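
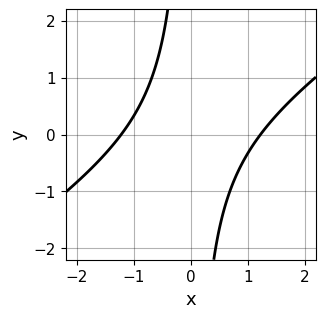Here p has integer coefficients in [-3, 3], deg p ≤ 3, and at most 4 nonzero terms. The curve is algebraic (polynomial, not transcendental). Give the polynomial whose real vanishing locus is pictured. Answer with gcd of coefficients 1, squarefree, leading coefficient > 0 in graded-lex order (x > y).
deg p = 2. The shape is more complex than any degree-1 curve.
Observable constraints: no y-intercept at any integer in the box.
Assembling these constraints gives the stated polynomial.

2*x^2 - 3*x*y - 3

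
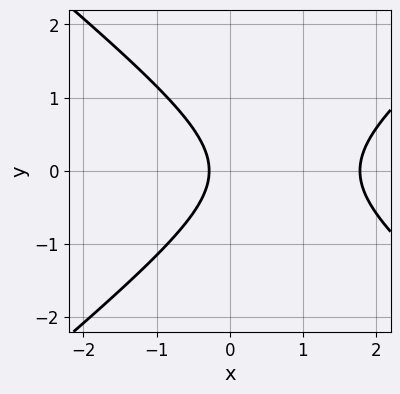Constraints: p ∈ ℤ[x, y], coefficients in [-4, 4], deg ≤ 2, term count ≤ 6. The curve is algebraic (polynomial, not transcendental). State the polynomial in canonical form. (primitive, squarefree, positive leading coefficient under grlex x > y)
2*x^2 - 3*y^2 - 3*x - 1

First, degree: a generic line meets the curve in up to 2 points, so deg p = 2.
Then, symmetries: it's symmetric under y → −y, forcing even powers of y.
Then, against the integer gridlines: it misses every integer gridline on the y-axis.
Finally, solving for integer coefficients yields p as stated.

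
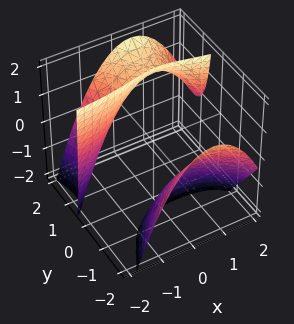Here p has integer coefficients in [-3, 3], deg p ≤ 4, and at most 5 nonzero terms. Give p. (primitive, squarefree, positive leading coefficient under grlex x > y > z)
(a) The picture has 2 separate pieces. Treating them together as one polynomial.
(b) Degree: no degree-2 surface has this shape, so deg p = 3.
(c) Reading off the gridlines: it misses every integer gridline on the z-axis; it misses every integer gridline on the x-axis.
(d) Solving for integer coefficients yields p as stated.

2*x^2*y - y^3 - 2*x*y + 3*y*z - 3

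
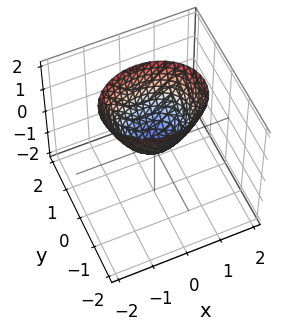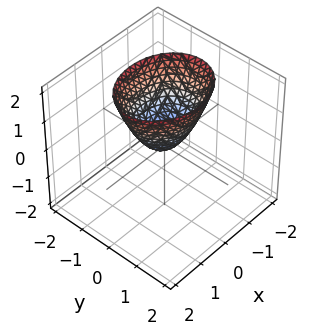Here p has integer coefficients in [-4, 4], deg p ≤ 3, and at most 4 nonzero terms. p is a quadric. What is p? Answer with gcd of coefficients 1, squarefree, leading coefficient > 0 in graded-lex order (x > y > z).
deg p = 2. A paraboloid; a quadric.
Symmetries: it's symmetric under x → −x, forcing even powers of x; it's symmetric under y → −y, forcing even powers of y.
Observable constraints: one y-axis crossing is at y = 0; one x-axis crossing is at x = 0; one z-axis crossing is at z = 0.
Together with the visible shape, these determine p as stated.

2*x^2 + 3*y^2 - 2*z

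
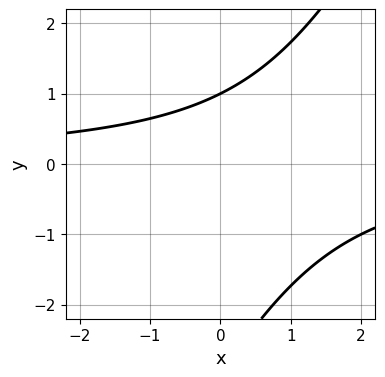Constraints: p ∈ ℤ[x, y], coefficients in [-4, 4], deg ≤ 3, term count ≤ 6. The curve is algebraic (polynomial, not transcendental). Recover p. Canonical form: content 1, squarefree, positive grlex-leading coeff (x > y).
1. The degree is 2 — a generic line meets the curve in up to 2 points.
2. Reading off the gridlines: it crosses the y-axis at the gridline y = 1; no x-intercept at any integer in the box.
3. Matching integer coefficients to the picture gives p.

2*x*y - y^2 - 2*y + 3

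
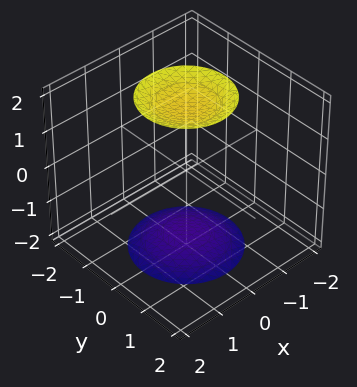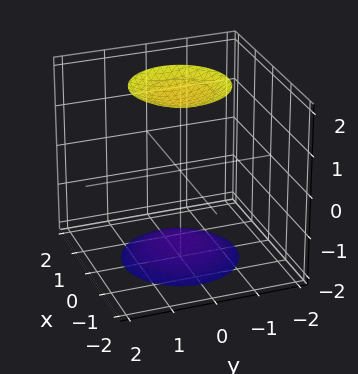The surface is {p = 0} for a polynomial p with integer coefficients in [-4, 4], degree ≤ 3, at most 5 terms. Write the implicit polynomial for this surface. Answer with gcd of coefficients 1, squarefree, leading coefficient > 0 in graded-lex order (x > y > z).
There are 2 components. They look like related sheets of one shape, so recover p as a whole.
The degree is 2 — two sheets facing apart; a quadric.
Symmetries: the z ↦ −z reflection is a symmetry, so z appears only in even powers; every cross-section ⟂ z is a circle, so x, y appear only via x² + y².
From the axis intercepts and sections: it misses every integer gridline on the y-axis; no x-intercept at any integer in the box; a circular section at z = -2 has radius exactly 1.
Putting this together gives p.

x^2 + y^2 - z^2 + 3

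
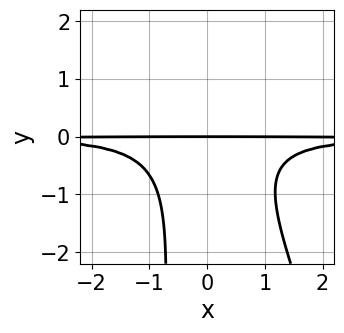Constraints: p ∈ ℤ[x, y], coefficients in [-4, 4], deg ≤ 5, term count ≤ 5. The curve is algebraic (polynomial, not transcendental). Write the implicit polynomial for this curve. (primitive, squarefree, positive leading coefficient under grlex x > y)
1. deg p = 4. The shape is more complex than any degree-3 curve.
2. From the visible intercepts: every point of the x-axis in the box is on the curve; it crosses the y-axis at the gridline y = 0.
3. Fitting integer coefficients to these (and the overall shape) gives p.

3*x^2*y^2 + x*y^3 + y^3 + 2*y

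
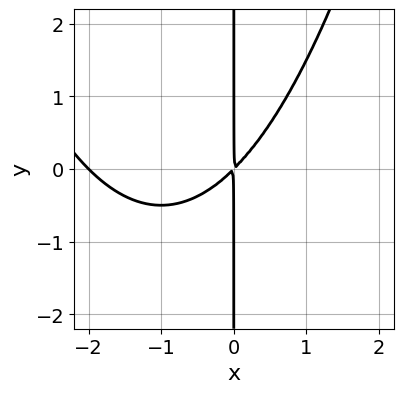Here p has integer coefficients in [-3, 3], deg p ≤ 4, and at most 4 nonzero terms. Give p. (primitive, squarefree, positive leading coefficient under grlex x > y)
x^3 + 2*x^2 - 2*x*y

First, degree: no degree-2 curve has this shape, so deg p = 3.
Then, checking where it meets the axes: every point of the y-axis in the box is on the curve; it crosses the x-axis at the gridline x = -2.
Finally, putting this together gives p.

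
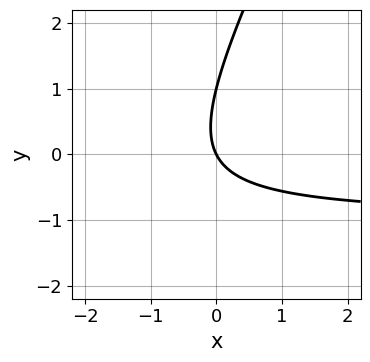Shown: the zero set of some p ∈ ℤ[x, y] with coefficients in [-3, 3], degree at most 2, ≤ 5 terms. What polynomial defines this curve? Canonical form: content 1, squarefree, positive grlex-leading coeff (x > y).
2*x*y - y^2 + 2*x + y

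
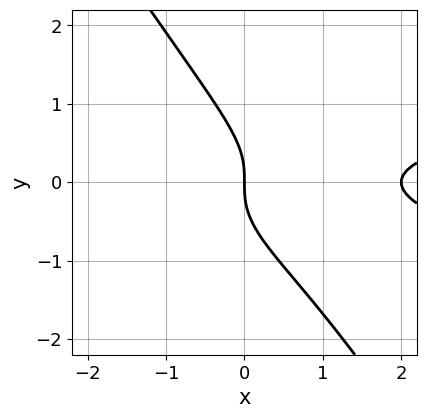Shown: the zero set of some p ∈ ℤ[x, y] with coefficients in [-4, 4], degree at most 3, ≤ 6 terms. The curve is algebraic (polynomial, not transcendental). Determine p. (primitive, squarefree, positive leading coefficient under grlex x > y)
(a) Degree: a generic line meets the curve in up to 3 points, so deg p = 3.
(b) Reading off the gridlines: it meets the y-axis at y = 0 (among the integer gridlines); the x-axis gridline crossings are at x ∈ {0, 2}.
(c) Together with the visible shape, these determine p as stated.

3*x*y^2 + 2*y^3 - x^2 + 2*x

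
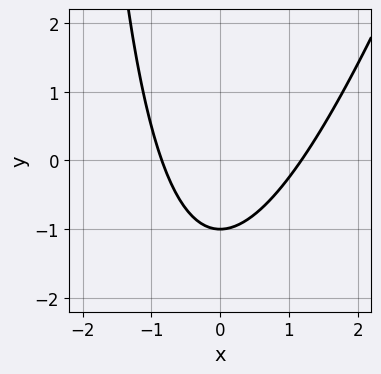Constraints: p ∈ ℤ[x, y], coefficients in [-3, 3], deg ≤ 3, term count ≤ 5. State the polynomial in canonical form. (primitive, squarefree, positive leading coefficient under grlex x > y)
3*x^2 - x*y - x - 3*y - 3

Degree: a generic line meets the curve in up to 2 points, so deg p = 2.
From the visible intercepts: one y-axis crossing is at y = -1.
Solving for integer coefficients yields p as stated.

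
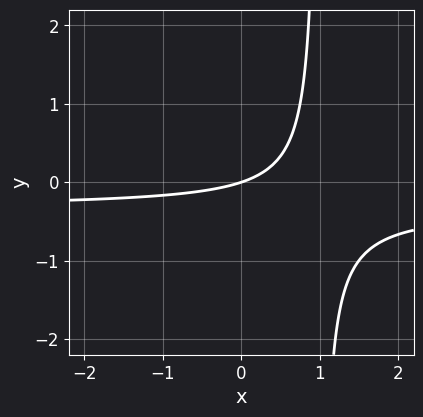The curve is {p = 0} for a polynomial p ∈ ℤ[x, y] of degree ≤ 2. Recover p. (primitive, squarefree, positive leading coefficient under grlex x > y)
(a) The degree is 2 — the shape is more complex than any degree-1 curve.
(b) Checking where it meets the axes: one x-axis crossing is at x = 0; it crosses the y-axis at the gridline y = 0.
(c) The integer polynomial consistent with all of this is the stated p.

3*x*y + x - 3*y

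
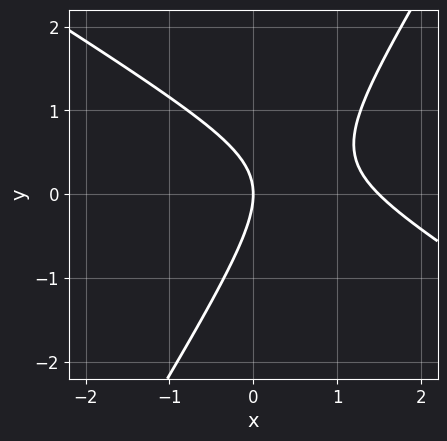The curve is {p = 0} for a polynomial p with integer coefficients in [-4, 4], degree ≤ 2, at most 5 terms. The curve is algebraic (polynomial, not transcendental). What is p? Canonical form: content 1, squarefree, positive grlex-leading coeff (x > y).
1. The degree is 2 — no degree-1 curve has this shape.
2. From the axis intercepts and sections: one x-axis crossing is at x = 0; it meets the y-axis at y = 0 (among the integer gridlines).
3. Fitting integer coefficients to these (and the overall shape) gives p.

2*x^2 + 2*x*y - 2*y^2 - 3*x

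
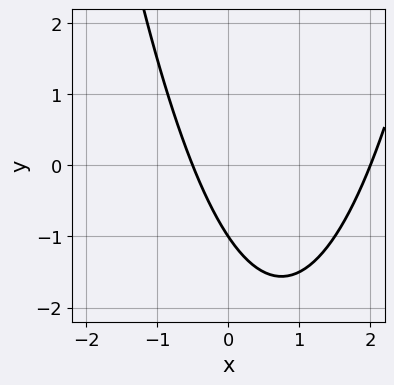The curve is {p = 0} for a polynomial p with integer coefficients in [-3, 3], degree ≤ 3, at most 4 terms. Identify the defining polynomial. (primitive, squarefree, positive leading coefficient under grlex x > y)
First, degree: no degree-1 curve has this shape, so deg p = 2.
Then, observable constraints: one x-axis crossing is at x = 2; one y-axis crossing is at y = -1.
Finally, these observations pin down the coefficients.

2*x^2 - 3*x - 2*y - 2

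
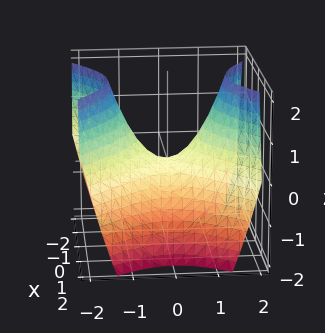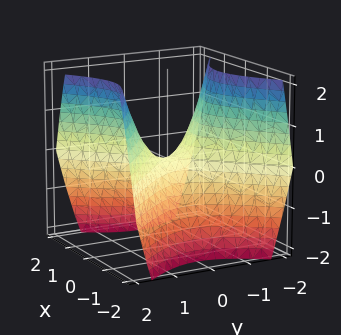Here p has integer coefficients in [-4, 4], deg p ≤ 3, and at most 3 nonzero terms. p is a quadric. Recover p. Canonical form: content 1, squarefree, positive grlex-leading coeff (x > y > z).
(a) Degree: a saddle surface; a quadric, so deg p = 2.
(b) Symmetries: mirror symmetry x ↦ −x ⇒ only even powers of x; mirror symmetry y ↦ −y ⇒ only even powers of y.
(c) From the axis intercepts and sections: one y-axis crossing is at y = 0; it crosses the z-axis at the gridline z = 0; it meets the x-axis at x = 0 (among the integer gridlines).
(d) Solving for integer coefficients yields p as stated.

x^2 - y^2 + z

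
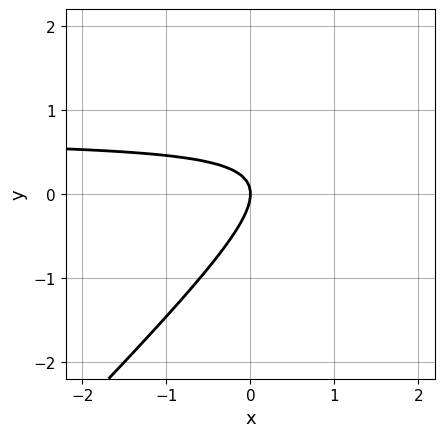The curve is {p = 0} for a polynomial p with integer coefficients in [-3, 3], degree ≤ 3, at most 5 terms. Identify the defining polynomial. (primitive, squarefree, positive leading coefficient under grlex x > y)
First, the degree is 2 — no degree-1 curve has this shape.
Next, observable constraints: it crosses the y-axis at the gridline y = 0; one x-axis crossing is at x = 0.
Finally, the integer polynomial consistent with all of this is the stated p.

3*x*y - 3*y^2 - 2*x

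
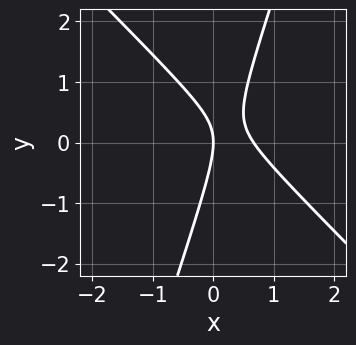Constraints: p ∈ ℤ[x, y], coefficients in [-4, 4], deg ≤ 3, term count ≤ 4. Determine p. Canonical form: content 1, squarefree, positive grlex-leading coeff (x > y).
(a) deg p = 2. A generic line meets the curve in up to 2 points.
(b) Reading off the gridlines: one x-axis crossing is at x = 0; it crosses the y-axis at the gridline y = 0.
(c) These observations pin down the coefficients.

3*x^2 + 2*x*y - y^2 - 2*x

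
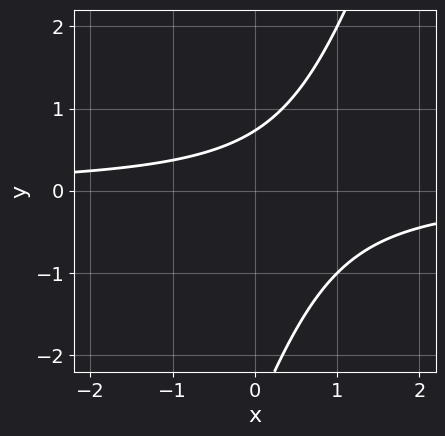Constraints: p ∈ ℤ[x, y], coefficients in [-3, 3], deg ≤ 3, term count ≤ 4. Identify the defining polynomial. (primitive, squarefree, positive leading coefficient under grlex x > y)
First, degree: the shape is more complex than any degree-1 curve, so deg p = 2.
Next, reading off the gridlines: no x-intercept at any integer in the box.
Finally, the integer polynomial consistent with all of this is the stated p.

3*x*y - y^2 - 2*y + 2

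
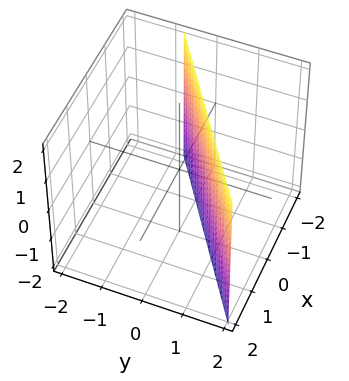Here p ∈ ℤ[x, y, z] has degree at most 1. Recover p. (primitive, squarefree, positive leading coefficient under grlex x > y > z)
2*x - 3*y + 2

(a) Degree: the surface is flat (a plane), so deg p = 1.
(b) From the axis intercepts and sections: the surface avoids every integer z-axis point in the box; it crosses the x-axis at the gridline x = -1.
(c) Fitting integer coefficients to these (and the overall shape) gives p.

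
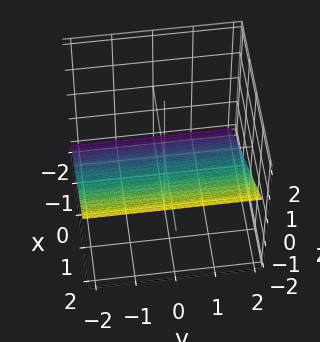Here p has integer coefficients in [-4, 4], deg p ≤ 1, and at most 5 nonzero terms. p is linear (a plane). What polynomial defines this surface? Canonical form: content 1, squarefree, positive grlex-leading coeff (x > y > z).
1. The degree is 1 — every cross-section is a straight line — this is a plane.
2. Observable constraints: it crosses the x-axis at the gridline x = 1; the surface avoids every integer y-axis point in the box.
3. Together with the visible shape, these determine p as stated.

2*x - 3*z - 2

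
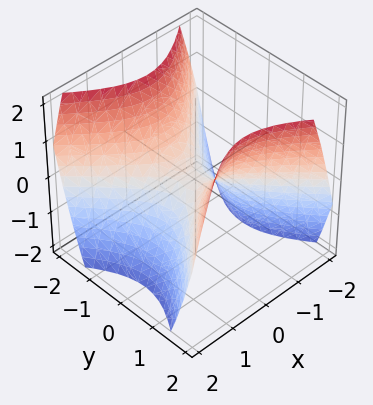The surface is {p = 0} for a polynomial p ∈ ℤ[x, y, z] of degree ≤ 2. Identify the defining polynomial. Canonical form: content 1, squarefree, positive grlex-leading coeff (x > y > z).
deg p = 2.
Symmetries: it's symmetric under x → −x, forcing even powers of x; the y ↦ −y reflection is a symmetry, so y appears only in even powers.
Observable constraints: it crosses the z-axis at the gridline z = 0; it meets the y-axis at y = 0 (among the integer gridlines).
Together with the visible shape, these determine p as stated.

x^2 - y^2 + z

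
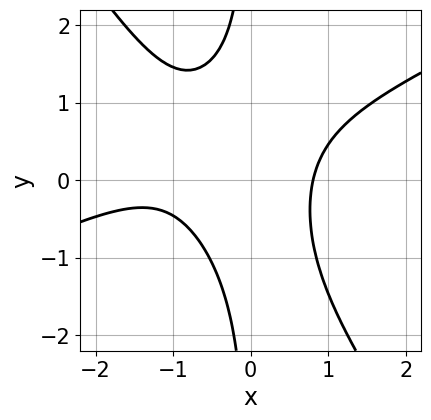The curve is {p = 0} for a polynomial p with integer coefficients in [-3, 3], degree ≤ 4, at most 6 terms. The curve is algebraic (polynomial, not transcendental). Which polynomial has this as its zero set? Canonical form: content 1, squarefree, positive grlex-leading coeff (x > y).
(a) Degree: the shape is more complex than any degree-2 curve, so deg p = 3.
(b) Observable constraints: it misses every integer gridline on the y-axis.
(c) Together with the visible shape, these determine p as stated.

2*x^3 - 3*x^2*y - 3*x*y^2 + 3*x^2 - 3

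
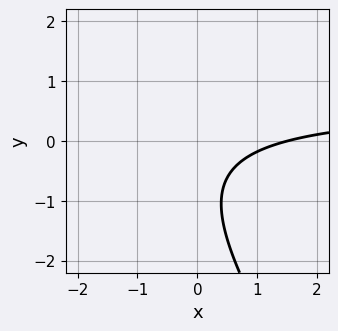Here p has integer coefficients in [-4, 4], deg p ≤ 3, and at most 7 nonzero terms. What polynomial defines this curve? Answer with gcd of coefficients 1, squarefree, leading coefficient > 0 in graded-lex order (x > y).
3*x*y + 2*y^2 - 2*x + 3*y + 3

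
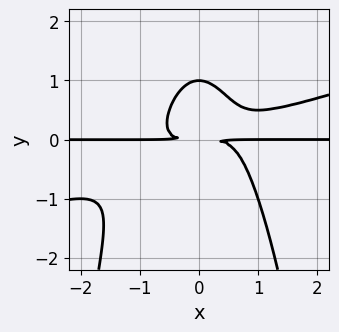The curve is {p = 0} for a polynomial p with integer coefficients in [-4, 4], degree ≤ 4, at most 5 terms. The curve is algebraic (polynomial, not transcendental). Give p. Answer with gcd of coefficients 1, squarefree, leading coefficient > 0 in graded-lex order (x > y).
(a) Degree: the shape is more complex than any degree-3 curve, so deg p = 4.
(b) Against the integer gridlines: it meets the y-axis at y = 1 (among the integer gridlines); the visible x-axis segment lies entirely on the curve.
(c) Matching integer coefficients to the picture gives p.

x^3*y - 3*x^2*y^2 - 2*y^3 + 2*y^2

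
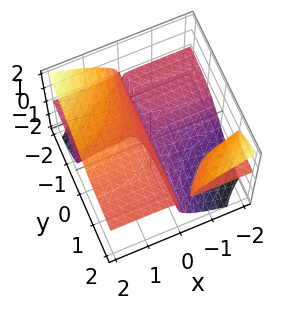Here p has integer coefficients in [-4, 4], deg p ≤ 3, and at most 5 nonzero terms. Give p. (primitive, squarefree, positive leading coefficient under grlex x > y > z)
1. The picture has 2 separate pieces.
2. The degree is 3 — a generic line meets the surface in up to 3 points.
3. From the axis intercepts and sections: every point of the y-axis in the box is on the surface; one z-axis crossing is at z = 0; it crosses the x-axis at the gridline x = 0.
4. Together with the visible shape, these determine p as stated.

3*x*y*z + 3*z^3 + 2*z^2 - x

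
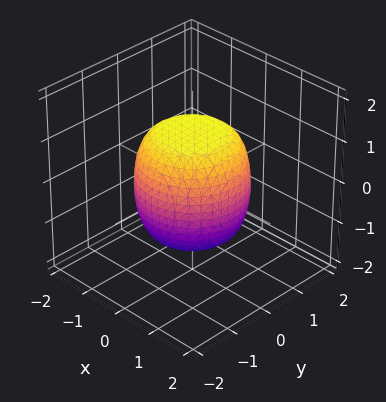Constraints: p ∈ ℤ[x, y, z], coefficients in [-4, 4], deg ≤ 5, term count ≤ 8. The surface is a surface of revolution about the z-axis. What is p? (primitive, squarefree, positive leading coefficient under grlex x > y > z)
1. Degree: a generic line meets the surface in up to 4 points, so deg p = 4.
2. Symmetries: the surface is invariant under rotation about z: p = q(x² + y², z).
3. From the visible intercepts: a circular section at z = 1 has radius exactly 1.
4. Together with the visible shape, these determine p as stated.

2*x^4 + 4*x^2*y^2 + 2*y^4 - x^2 - y^2 + 2*z^2 - 3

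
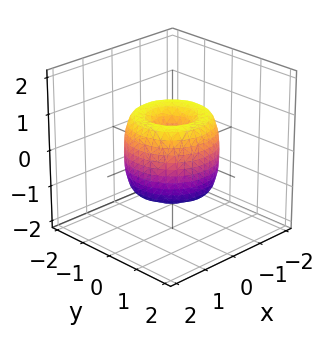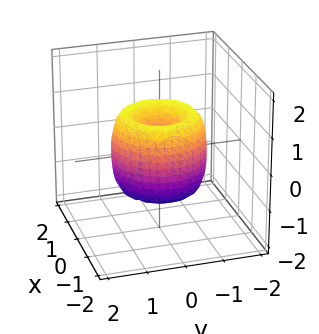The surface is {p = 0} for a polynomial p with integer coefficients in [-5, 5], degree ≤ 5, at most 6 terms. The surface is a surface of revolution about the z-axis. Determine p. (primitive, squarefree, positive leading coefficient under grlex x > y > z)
Degree: no degree-3 surface has this shape, so deg p = 4.
By symmetry, every cross-section ⟂ z is a circle, so x, y appear only via x² + y².
Observable constraints: a circular section at z = 1 has radius between 0 and 1; it crosses the x-axis at the gridline x = 0; it crosses the y-axis at the gridline y = 0; it meets the z-axis at z = 0 (among the integer gridlines).
Fitting integer coefficients to these (and the overall shape) gives p.

2*x^4 + 4*x^2*y^2 + 2*y^4 - 3*x^2 - 3*y^2 + z^2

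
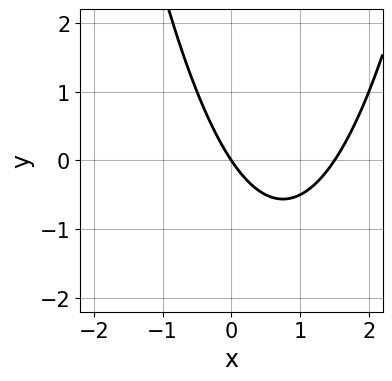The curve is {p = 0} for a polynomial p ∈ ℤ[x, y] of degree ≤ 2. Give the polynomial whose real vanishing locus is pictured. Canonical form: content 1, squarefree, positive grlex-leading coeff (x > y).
2*x^2 - 3*x - 2*y

1. deg p = 2.
2. Against the integer gridlines: it meets the x-axis at x = 0 (among the integer gridlines); it crosses the y-axis at the gridline y = 0.
3. Fitting integer coefficients to these (and the overall shape) gives p.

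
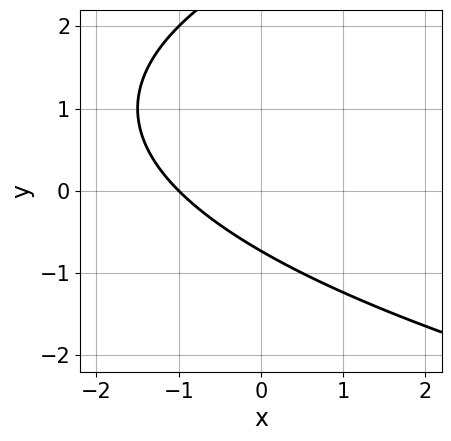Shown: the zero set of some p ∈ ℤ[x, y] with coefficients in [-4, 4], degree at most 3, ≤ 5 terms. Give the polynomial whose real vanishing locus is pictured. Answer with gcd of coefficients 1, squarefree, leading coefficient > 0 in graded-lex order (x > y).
First, deg p = 2. The shape is more complex than any degree-1 curve.
Next, from the visible intercepts: it meets the x-axis at x = -1 (among the integer gridlines).
Finally, assembling these constraints gives the stated polynomial.

y^2 - 2*x - 2*y - 2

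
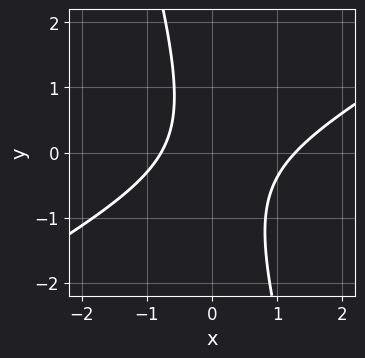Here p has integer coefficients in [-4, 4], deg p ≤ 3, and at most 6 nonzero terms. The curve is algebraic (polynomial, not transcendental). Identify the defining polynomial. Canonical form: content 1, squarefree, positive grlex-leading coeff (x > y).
deg p = 2. The shape is more complex than any degree-1 curve.
Against the integer gridlines: the curve avoids every integer y-axis point in the box.
Together with the visible shape, these determine p as stated.

2*x^2 - 3*x*y - y^2 - x - 2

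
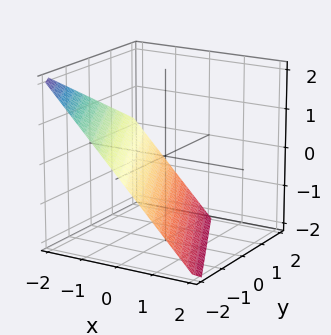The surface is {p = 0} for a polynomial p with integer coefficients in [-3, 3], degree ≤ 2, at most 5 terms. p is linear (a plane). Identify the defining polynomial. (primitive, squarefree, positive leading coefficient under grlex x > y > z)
2*x + y + 2*z + 2

1. deg p = 1. The surface is flat (a plane).
2. From the axis intercepts and sections: one x-axis crossing is at x = -1; it meets the y-axis at y = -2 (among the integer gridlines); it crosses the z-axis at the gridline z = -1.
3. Putting this together gives p.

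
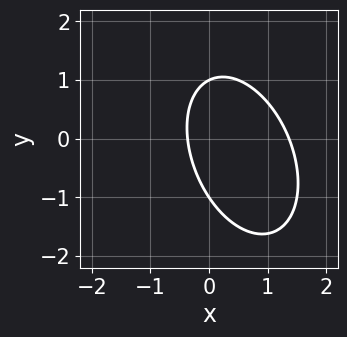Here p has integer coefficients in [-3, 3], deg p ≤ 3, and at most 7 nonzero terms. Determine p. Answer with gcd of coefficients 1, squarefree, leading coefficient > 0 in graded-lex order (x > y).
1. Degree: a generic line meets the curve in up to 2 points, so deg p = 2.
2. Observable constraints: among the integer gridlines, it crosses the y-axis at y ∈ {-1, 1}.
3. Matching integer coefficients to the picture gives p.

2*x^2 + x*y + y^2 - 2*x - 1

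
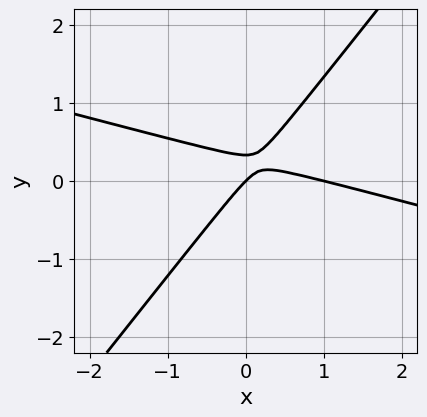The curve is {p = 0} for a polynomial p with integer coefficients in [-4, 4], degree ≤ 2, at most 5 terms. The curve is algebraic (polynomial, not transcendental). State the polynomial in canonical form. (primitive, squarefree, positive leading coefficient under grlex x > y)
x^2 + 3*x*y - 3*y^2 - x + y

First, deg p = 2.
Then, against the integer gridlines: it meets the y-axis at y = 0 (among the integer gridlines); the x-axis gridline crossings are at x ∈ {0, 1}.
Finally, the integer polynomial consistent with all of this is the stated p.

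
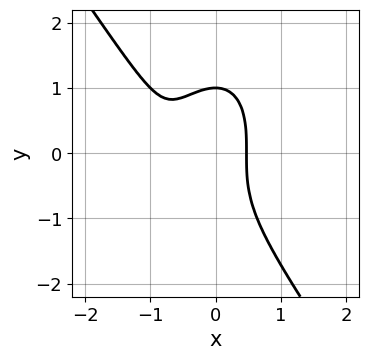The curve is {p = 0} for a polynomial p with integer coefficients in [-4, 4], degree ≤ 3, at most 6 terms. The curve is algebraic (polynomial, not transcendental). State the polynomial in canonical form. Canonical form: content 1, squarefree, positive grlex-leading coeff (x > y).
3*x^3 + y^3 + 3*x^2 - 1

Degree: a generic line meets the curve in up to 3 points, so deg p = 3.
Reading off the gridlines: it crosses the y-axis at the gridline y = 1.
The integer polynomial consistent with all of this is the stated p.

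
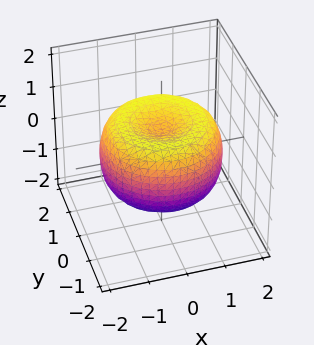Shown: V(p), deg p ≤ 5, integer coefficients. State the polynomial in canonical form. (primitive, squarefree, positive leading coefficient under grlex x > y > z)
x^4 + 2*x^2*y^2 + y^4 - 2*x^2 - 2*y^2 + 2*z^2 - 1

First, deg p = 4. A generic line meets the surface in up to 4 points.
Next, by symmetry, every cross-section ⟂ z is a circle, so x, y appear only via x² + y².
Next, from the axis intercepts and sections: a circular section at z = 0 has radius between 1 and 2.
Finally, matching integer coefficients to the picture gives p.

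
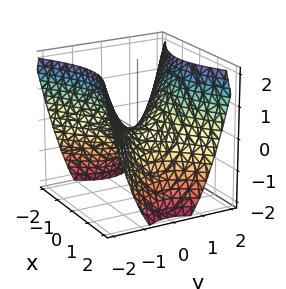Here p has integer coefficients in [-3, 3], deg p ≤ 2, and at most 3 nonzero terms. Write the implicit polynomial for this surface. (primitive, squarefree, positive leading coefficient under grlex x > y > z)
deg p = 2. A hyperbolic paraboloid; a quadric.
Symmetries: it's symmetric under y → −y, forcing even powers of y; mirror symmetry x ↦ −x ⇒ only even powers of x.
Reading off the gridlines: it meets the y-axis at y = 0 (among the integer gridlines); it crosses the x-axis at the gridline x = 0; it meets the z-axis at z = 0 (among the integer gridlines).
Solving for integer coefficients yields p as stated.

2*x^2 - 3*y^2 + 3*z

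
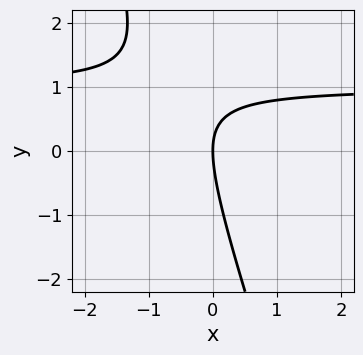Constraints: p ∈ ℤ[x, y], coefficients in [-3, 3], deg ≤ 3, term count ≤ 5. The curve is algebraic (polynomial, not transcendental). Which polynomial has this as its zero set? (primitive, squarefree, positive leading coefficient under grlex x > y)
First, degree: no degree-1 curve has this shape, so deg p = 2.
Next, against the integer gridlines: it meets the x-axis at x = 0 (among the integer gridlines); one y-axis crossing is at y = 0.
Finally, the integer polynomial consistent with all of this is the stated p.

3*x*y + y^2 - 3*x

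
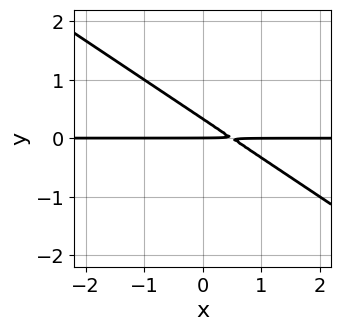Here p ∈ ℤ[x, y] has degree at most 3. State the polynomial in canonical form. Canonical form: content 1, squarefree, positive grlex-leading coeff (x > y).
2*x*y + 3*y^2 - y

Degree: a generic line meets the curve in up to 2 points, so deg p = 2.
Checking where it meets the axes: one y-axis crossing is at y = 0; every point of the x-axis in the box is on the curve.
Putting this together gives p.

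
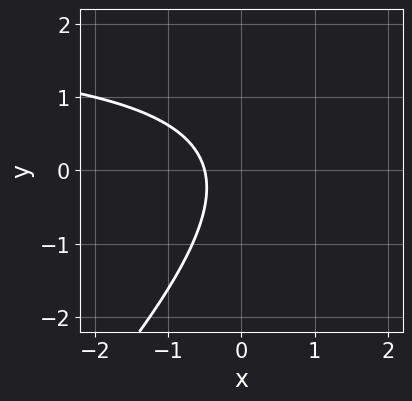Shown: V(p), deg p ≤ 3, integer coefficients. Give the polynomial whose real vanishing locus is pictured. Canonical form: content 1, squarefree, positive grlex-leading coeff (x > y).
x*y - y^2 - 2*x - 1

(a) The degree is 2 — the shape is more complex than any degree-1 curve.
(b) Observable constraints: no y-intercept at any integer in the box.
(c) Solving for integer coefficients yields p as stated.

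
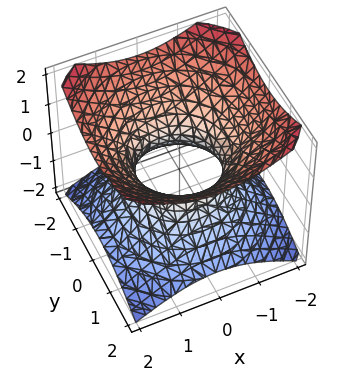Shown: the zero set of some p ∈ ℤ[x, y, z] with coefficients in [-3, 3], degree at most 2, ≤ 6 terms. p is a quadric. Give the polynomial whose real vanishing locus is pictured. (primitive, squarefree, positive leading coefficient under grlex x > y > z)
2*x^2 + 2*y^2 - 3*z^2 - 2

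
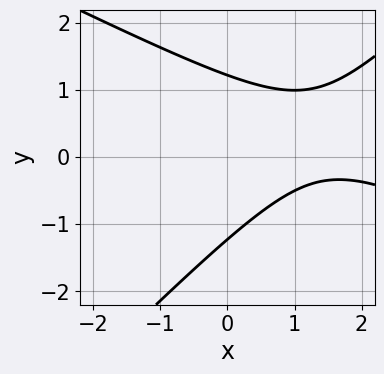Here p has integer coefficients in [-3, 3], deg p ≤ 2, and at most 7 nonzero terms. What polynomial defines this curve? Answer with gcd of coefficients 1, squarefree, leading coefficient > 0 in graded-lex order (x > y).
x^2 + x*y - 2*y^2 - 3*x + 3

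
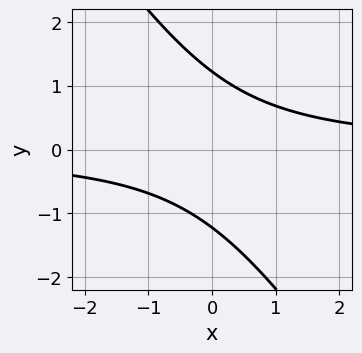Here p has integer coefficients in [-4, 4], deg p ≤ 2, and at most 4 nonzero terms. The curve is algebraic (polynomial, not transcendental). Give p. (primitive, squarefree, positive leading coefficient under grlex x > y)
First, the degree is 2 — no degree-1 curve has this shape.
Next, checking where it meets the axes: it misses every integer gridline on the x-axis.
Finally, fitting integer coefficients to these (and the overall shape) gives p.

3*x*y + 2*y^2 - 3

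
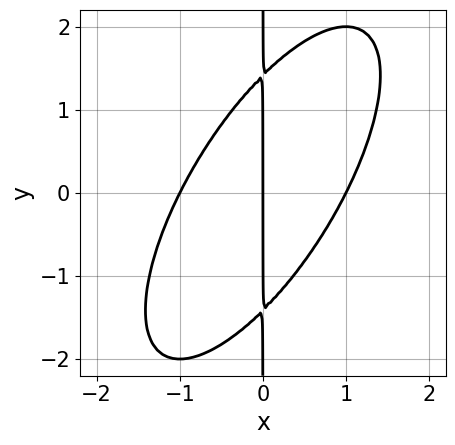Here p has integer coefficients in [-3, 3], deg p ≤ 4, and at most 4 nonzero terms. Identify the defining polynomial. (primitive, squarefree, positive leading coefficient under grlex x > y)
(a) deg p = 3.
(b) Checking where it meets the axes: the visible y-axis segment lies entirely on the curve; the x-axis gridline crossings are at x ∈ {-1, 0, 1}.
(c) Putting this together gives p.

2*x^3 - 2*x^2*y + x*y^2 - 2*x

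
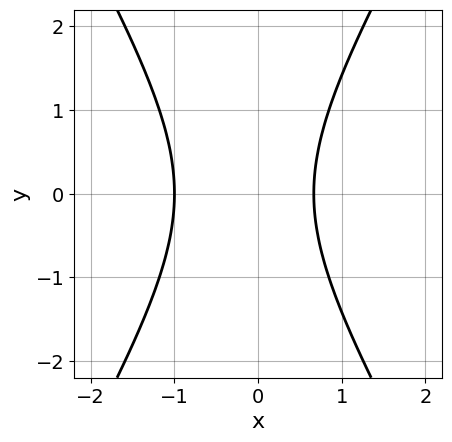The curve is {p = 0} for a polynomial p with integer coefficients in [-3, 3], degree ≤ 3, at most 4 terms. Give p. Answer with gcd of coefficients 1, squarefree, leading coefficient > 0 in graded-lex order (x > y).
3*x^2 - y^2 + x - 2

1. Degree: no degree-1 curve has this shape, so deg p = 2.
2. Symmetries: the y ↦ −y reflection is a symmetry, so y appears only in even powers.
3. Observable constraints: the curve avoids every integer y-axis point in the box; one x-axis crossing is at x = -1.
4. The integer polynomial consistent with all of this is the stated p.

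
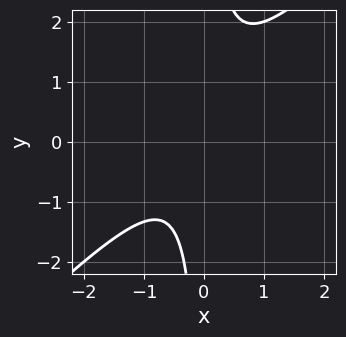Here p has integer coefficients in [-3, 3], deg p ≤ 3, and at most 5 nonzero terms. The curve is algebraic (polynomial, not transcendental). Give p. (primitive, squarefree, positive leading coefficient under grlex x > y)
3*x^2 - 3*x*y + x + 2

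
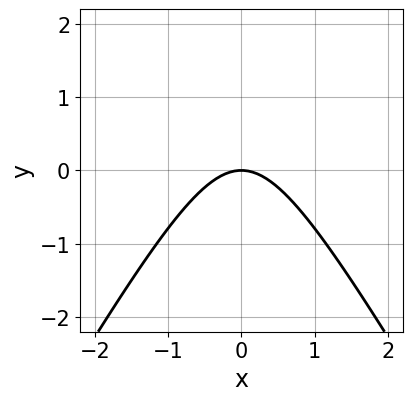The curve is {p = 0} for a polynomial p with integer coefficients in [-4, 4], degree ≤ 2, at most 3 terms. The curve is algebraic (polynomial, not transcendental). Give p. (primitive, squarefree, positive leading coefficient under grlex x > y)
3*x^2 - y^2 + 3*y

Degree: the shape is more complex than any degree-1 curve, so deg p = 2.
Symmetries: it's symmetric under x → −x, forcing even powers of x.
Observable constraints: it meets the y-axis at y = 0 (among the integer gridlines); it meets the x-axis at x = 0 (among the integer gridlines).
Assembling these constraints gives the stated polynomial.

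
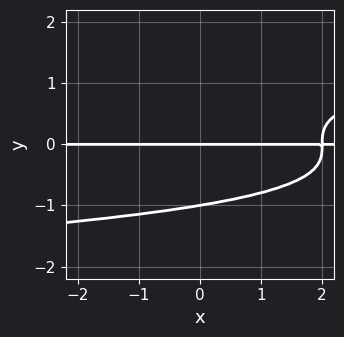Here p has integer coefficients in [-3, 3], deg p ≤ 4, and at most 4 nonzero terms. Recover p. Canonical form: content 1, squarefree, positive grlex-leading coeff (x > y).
2*y^4 - x*y + 2*y

(a) Degree: no degree-3 curve has this shape, so deg p = 4.
(b) Checking where it meets the axes: the visible x-axis segment lies entirely on the curve; the y-axis gridline crossings are at y ∈ {-1, 0}.
(c) The integer polynomial consistent with all of this is the stated p.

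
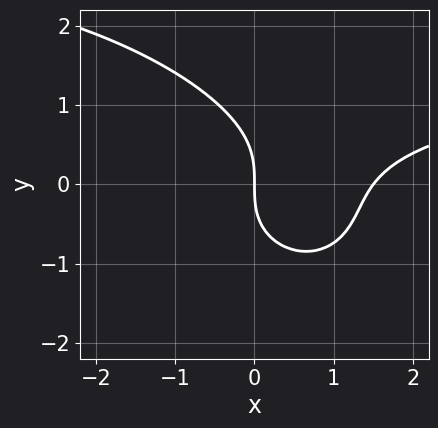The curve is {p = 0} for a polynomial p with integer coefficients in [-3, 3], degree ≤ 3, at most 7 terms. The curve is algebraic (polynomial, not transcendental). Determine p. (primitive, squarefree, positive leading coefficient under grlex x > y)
(a) The degree is 3 — a generic line meets the curve in up to 3 points.
(b) Against the integer gridlines: one y-axis crossing is at y = 0; it crosses the x-axis at the gridline x = 0.
(c) Putting this together gives p.

x^2*y + x*y^2 + 2*y^3 - 2*x^2 + 3*x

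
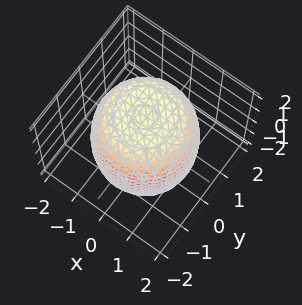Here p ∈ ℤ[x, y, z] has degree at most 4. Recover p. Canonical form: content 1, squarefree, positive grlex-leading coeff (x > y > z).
x^4 + 2*x^2*y^2 + y^4 - x^2 - y^2 + z^2 - 3

First, degree: the shape is more complex than any degree-3 surface, so deg p = 4.
Next, symmetry: every cross-section ⟂ z is a circle, so x, y appear only via x² + y².
Next, observable constraints: a circular section at z = 1 has radius between 1 and 2.
Finally, these observations pin down the coefficients.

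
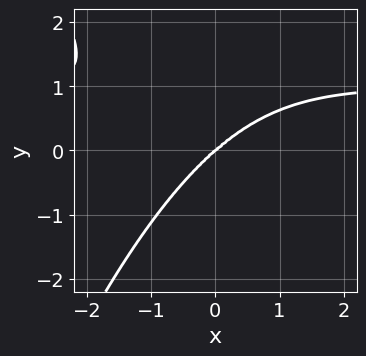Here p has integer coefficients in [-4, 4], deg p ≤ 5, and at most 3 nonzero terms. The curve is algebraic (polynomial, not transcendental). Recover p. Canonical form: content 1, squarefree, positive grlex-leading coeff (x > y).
(a) deg p = 4.
(b) Checking where it meets the axes: it meets the x-axis at x = 0 (among the integer gridlines); it meets the y-axis at y = 0 (among the integer gridlines).
(c) Together with the visible shape, these determine p as stated.

2*x^3*y - 2*x^3 + 3*y^3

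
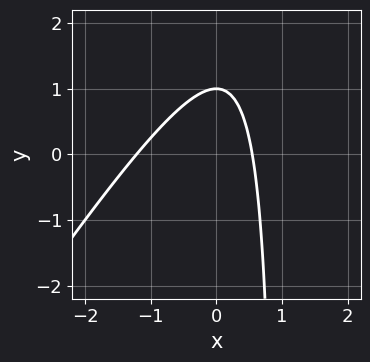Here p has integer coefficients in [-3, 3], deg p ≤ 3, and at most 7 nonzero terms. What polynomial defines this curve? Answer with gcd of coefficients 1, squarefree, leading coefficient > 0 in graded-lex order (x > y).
3*x^2 - 2*x*y + 2*x + 2*y - 2

First, degree: the shape is more complex than any degree-1 curve, so deg p = 2.
Then, from the axis intercepts and sections: it crosses the y-axis at the gridline y = 1.
Finally, fitting integer coefficients to these (and the overall shape) gives p.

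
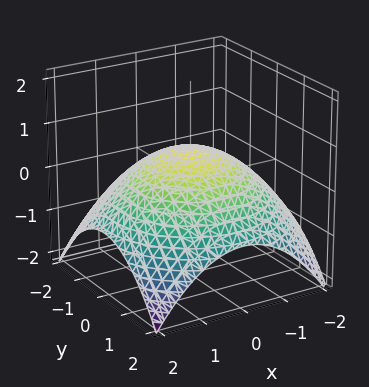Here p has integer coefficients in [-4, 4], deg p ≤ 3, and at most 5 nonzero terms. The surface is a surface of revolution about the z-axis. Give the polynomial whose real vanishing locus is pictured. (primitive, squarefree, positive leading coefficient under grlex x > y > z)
x^2 + y^2 + 3*z - 2

(a) deg p = 2.
(b) By symmetry, the surface is invariant under rotation about z: p = q(x² + y², z).
(c) Observable constraints: a circular section at z = 0 has radius between 1 and 2.
(d) Together with the visible shape, these determine p as stated.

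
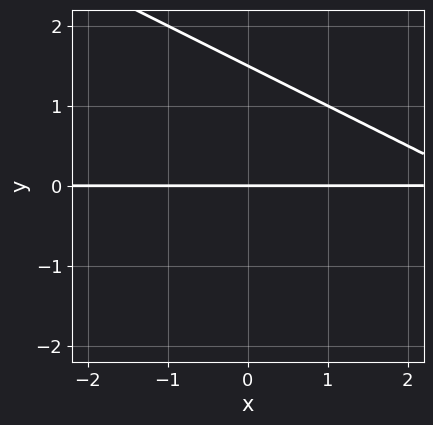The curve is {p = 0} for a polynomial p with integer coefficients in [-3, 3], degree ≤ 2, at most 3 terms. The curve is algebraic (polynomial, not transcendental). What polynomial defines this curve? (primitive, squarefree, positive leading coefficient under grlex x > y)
x*y + 2*y^2 - 3*y

The degree is 2 — the shape is more complex than any degree-1 curve.
From the axis intercepts and sections: it meets the y-axis at y = 0 (among the integer gridlines); the visible x-axis segment lies entirely on the curve.
Putting this together gives p.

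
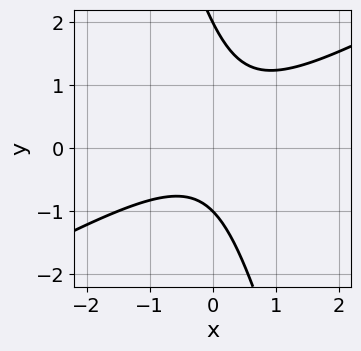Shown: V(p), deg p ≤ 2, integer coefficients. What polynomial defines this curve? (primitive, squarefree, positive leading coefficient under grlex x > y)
1. The degree is 2 — the shape is more complex than any degree-1 curve.
2. Against the integer gridlines: the y-axis gridline crossings are at y ∈ {-1, 2}; no x-intercept at any integer in the box.
3. Fitting integer coefficients to these (and the overall shape) gives p.

2*x^2 - 3*x*y - y^2 + y + 2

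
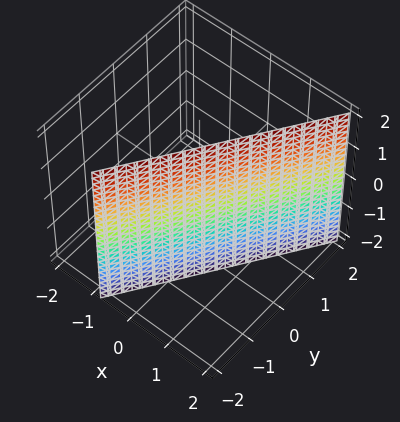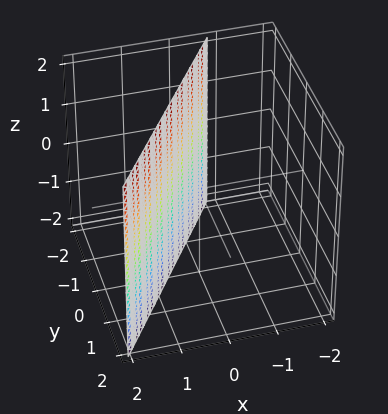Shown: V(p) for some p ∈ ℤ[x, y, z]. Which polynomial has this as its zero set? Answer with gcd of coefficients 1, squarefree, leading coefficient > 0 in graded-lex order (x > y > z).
(a) The degree is 1 — the surface is flat (a plane).
(b) From the axis intercepts and sections: the surface avoids every integer z-axis point in the box; one y-axis crossing is at y = -1.
(c) Assembling these constraints gives the stated polynomial.

3*x - 2*y - 2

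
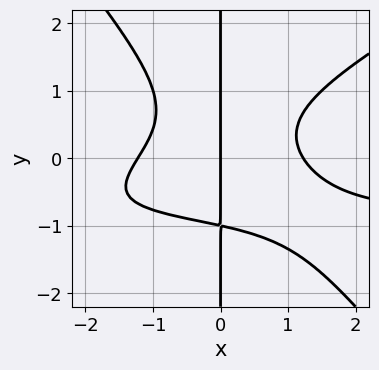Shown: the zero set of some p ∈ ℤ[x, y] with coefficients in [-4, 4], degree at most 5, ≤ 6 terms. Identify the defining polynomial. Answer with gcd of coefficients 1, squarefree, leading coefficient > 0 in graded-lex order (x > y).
2*x^3*y - 2*x^2*y^2 - 3*x*y^3 + 2*x^3 - 3*x

1. The degree is 4 — the shape is more complex than any degree-3 curve.
2. From the visible intercepts: the visible y-axis segment lies entirely on the curve; it crosses the x-axis at the gridline x = 0.
3. Matching integer coefficients to the picture gives p.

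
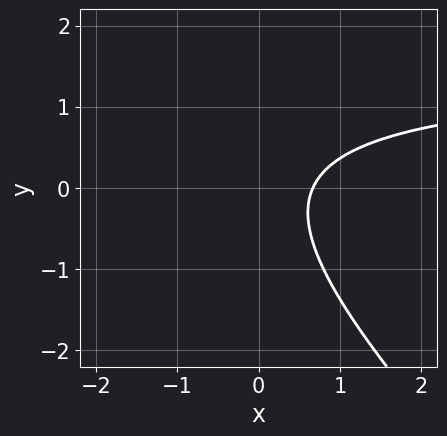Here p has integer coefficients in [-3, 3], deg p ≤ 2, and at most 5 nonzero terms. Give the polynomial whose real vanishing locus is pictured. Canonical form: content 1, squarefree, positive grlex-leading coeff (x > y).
2*x*y + 2*y^2 - 3*x + 2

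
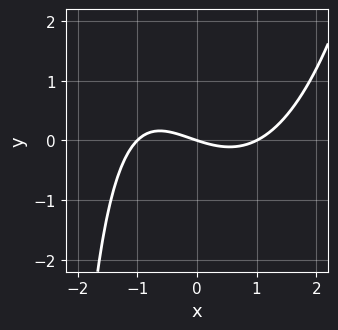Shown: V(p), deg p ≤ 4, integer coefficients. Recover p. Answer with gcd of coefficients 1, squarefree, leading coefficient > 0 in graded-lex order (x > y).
1. Degree: a generic line meets the curve in up to 3 points, so deg p = 3.
2. Observable constraints: it meets the y-axis at y = 0 (among the integer gridlines); the x-axis gridline crossings are at x ∈ {-1, 0, 1}.
3. The integer polynomial consistent with all of this is the stated p.

x^3 - x*y - x - 3*y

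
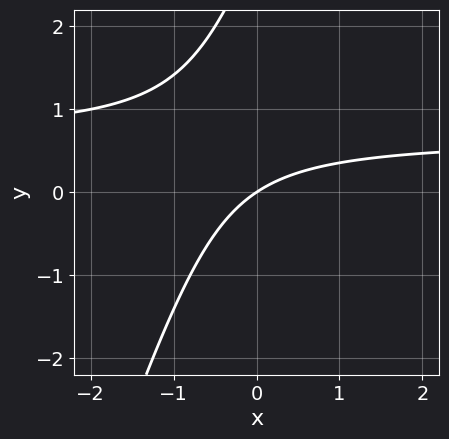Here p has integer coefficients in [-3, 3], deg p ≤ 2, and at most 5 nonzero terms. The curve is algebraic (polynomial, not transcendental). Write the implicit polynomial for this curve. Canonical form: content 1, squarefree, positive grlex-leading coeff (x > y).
3*x*y - y^2 - 2*x + 3*y

1. Degree: the shape is more complex than any degree-1 curve, so deg p = 2.
2. From the visible intercepts: it crosses the y-axis at the gridline y = 0; it meets the x-axis at x = 0 (among the integer gridlines).
3. Putting this together gives p.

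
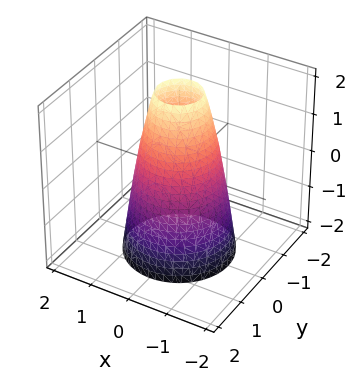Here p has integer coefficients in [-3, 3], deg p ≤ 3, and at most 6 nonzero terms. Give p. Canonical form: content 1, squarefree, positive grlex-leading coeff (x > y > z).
3*x^2 + 3*y^2 + z - 3

1. deg p = 2. A generic line meets the surface in up to 2 points.
2. Symmetries: the surface is invariant under rotation about z: p = q(x² + y², z).
3. Checking where it meets the axes: the y-axis gridline crossings are at y ∈ {-1, 1}; the surface avoids every integer z-axis point in the box; a circular section at z = 2 has radius between 0 and 1.
4. The integer polynomial consistent with all of this is the stated p. Check: (1, 0, 0) on the x-axis lies on the surface, and p(1, 0, 0) = 0. ✓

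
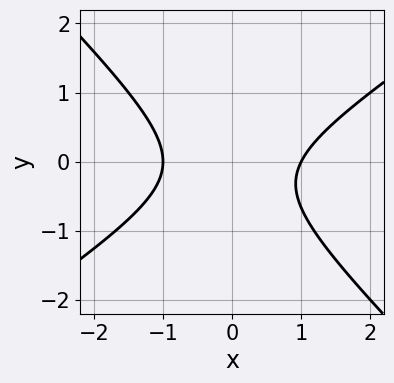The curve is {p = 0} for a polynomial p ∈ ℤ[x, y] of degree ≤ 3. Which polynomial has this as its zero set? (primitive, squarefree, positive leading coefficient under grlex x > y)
2*x^2 - x*y - 3*y^2 - y - 2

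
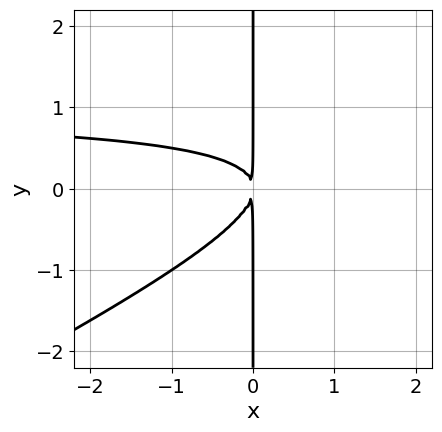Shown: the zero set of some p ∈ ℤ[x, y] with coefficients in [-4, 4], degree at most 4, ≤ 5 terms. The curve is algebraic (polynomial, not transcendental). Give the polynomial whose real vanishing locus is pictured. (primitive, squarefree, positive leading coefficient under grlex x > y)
x^2*y - 2*x*y^2 - x^2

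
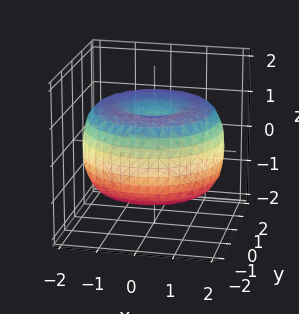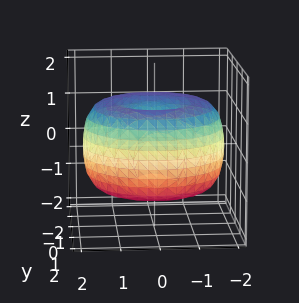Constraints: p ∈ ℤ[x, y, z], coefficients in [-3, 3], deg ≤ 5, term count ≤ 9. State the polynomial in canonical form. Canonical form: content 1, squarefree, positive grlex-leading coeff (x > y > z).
1. The degree is 4 — the shape is more complex than any degree-3 surface.
2. Symmetries: rotational symmetry about the z-axis ⇒ p depends on x, y only through x² + y².
3. Checking where it meets the axes: a circular section at z = 0 has radius between 1 and 2.
4. These observations pin down the coefficients.

x^4 + 2*x^2*y^2 + y^4 - 3*x^2 - 3*y^2 + 3*z^2 - 2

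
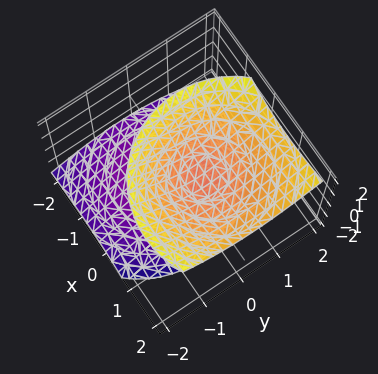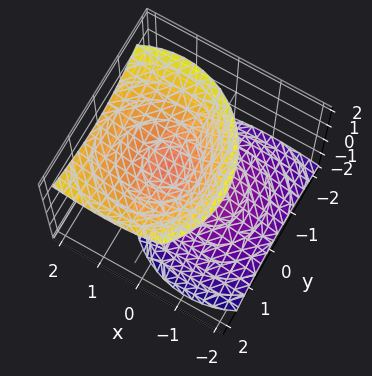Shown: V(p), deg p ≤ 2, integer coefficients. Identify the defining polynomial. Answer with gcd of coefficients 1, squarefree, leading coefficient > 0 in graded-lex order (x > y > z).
(a) The picture has 2 separate pieces. Treating them together as one polynomial.
(b) Degree: no degree-1 surface has this shape, so deg p = 2.
(c) From the visible intercepts: no y-intercept at any integer in the box; it misses every integer gridline on the x-axis.
(d) Solving for integer coefficients yields p as stated.

2*x^2 - 2*x*z + 2*y^2 - y*z - 2*z^2 + 1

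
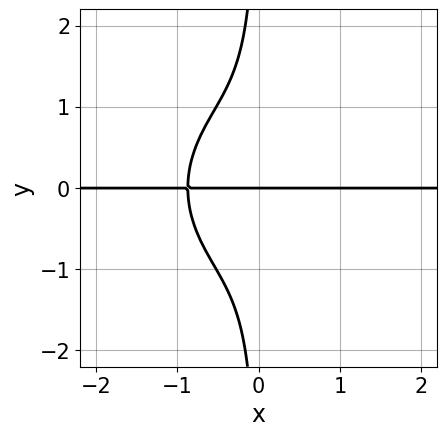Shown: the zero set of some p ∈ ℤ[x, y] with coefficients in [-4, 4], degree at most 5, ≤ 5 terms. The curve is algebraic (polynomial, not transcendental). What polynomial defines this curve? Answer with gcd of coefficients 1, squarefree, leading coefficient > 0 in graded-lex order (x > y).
(a) The degree is 4 — a generic line meets the curve in up to 4 points.
(b) From the axis intercepts and sections: it meets the y-axis at y = 0 (among the integer gridlines); every point of the x-axis in the box is on the curve.
(c) Fitting integer coefficients to these (and the overall shape) gives p.

3*x^3*y + 3*x*y^3 + 2*y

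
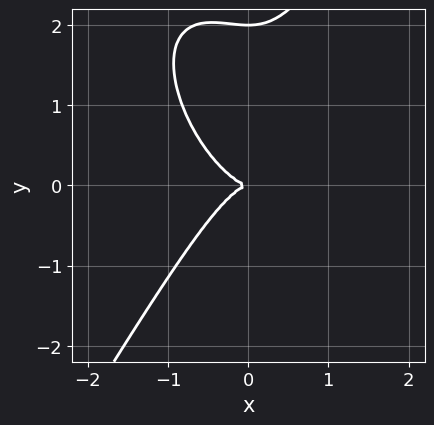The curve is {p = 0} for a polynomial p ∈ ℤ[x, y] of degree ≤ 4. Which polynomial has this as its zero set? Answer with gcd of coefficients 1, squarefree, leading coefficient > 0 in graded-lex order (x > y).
3*x^3 + x^2*y - y^3 + 2*y^2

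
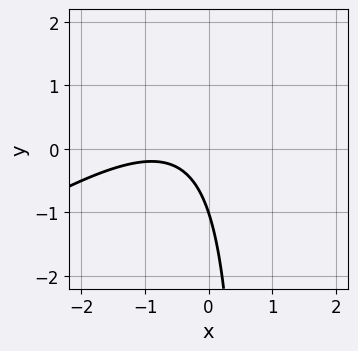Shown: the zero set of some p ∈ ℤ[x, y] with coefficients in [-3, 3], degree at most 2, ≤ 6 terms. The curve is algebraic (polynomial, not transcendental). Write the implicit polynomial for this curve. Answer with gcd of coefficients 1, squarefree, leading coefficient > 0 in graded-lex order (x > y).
2*x^2 - 3*x*y + 3*x + 2*y + 2

First, the degree is 2 — no degree-1 curve has this shape.
Next, observable constraints: it meets the y-axis at y = -1 (among the integer gridlines); it misses every integer gridline on the x-axis.
Finally, assembling these constraints gives the stated polynomial.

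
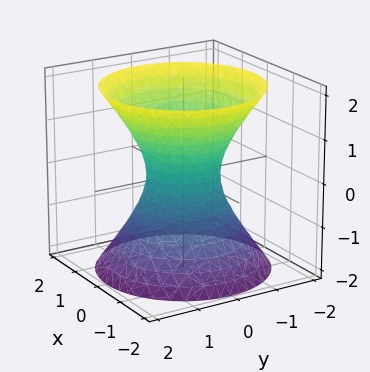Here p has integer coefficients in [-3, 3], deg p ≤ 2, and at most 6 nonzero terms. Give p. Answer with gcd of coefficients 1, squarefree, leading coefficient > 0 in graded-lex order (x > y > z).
Degree: no degree-1 surface has this shape, so deg p = 2.
Symmetries: rotational symmetry about the z-axis ⇒ p depends on x, y only through x² + y².
Reading off the gridlines: a circular section at z = -2 has radius between 1 and 2; it misses every integer gridline on the z-axis.
Together with the visible shape, these determine p as stated.

3*x^2 + 3*y^2 - 2*z^2 - 2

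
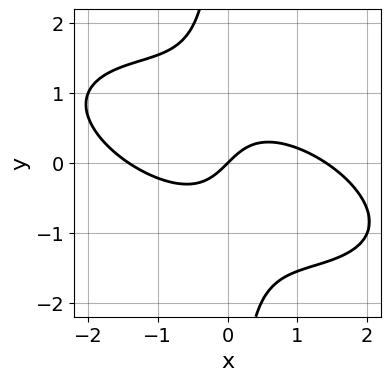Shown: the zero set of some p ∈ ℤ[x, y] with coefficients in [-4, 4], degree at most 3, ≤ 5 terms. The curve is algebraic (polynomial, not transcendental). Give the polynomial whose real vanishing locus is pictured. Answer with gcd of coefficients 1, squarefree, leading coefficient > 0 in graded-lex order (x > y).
1. deg p = 3.
2. From the visible intercepts: it crosses the y-axis at the gridline y = 0; one x-axis crossing is at x = 0.
3. Assembling these constraints gives the stated polynomial.

x^3 + 2*x^2*y + 3*x*y^2 - 2*x + 2*y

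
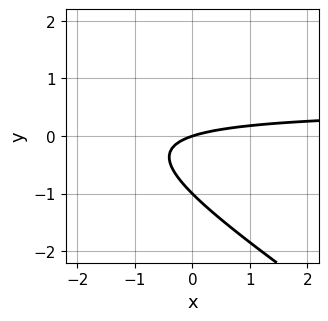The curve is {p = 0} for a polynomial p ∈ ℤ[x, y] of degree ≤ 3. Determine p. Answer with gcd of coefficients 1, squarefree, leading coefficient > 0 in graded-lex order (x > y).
The degree is 2 — no degree-1 curve has this shape.
Observable constraints: the y-axis gridline crossings are at y ∈ {-1, 0}; one x-axis crossing is at x = 0.
Putting this together gives p.

2*x*y + 3*y^2 - x + 3*y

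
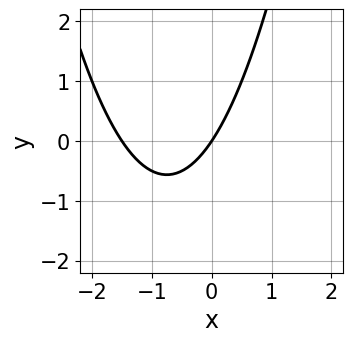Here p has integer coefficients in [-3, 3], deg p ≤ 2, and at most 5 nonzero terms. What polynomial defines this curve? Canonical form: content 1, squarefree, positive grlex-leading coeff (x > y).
2*x^2 + 3*x - 2*y

(a) The degree is 2 — the shape is more complex than any degree-1 curve.
(b) Against the integer gridlines: it crosses the x-axis at the gridline x = 0; it meets the y-axis at y = 0 (among the integer gridlines).
(c) The integer polynomial consistent with all of this is the stated p.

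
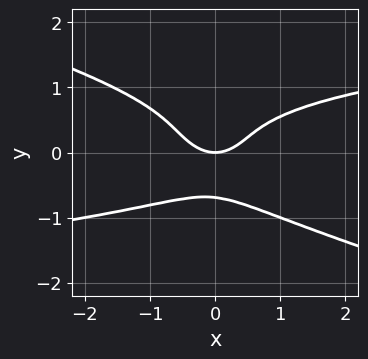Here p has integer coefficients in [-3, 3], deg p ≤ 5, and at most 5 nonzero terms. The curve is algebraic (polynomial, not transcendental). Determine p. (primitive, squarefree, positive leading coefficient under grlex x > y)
Degree: a generic line meets the curve in up to 4 points, so deg p = 4.
From the axis intercepts and sections: one x-axis crossing is at x = 0; it meets the y-axis at y = 0 (among the integer gridlines).
These observations pin down the coefficients.

x*y^3 + 3*y^4 - x^2 + y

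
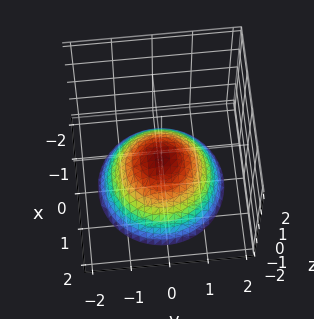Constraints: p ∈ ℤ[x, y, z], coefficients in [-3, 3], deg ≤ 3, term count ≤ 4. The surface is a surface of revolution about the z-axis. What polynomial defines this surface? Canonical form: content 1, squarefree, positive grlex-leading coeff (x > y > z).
2*x^2 + 2*y^2 + 3*z + 1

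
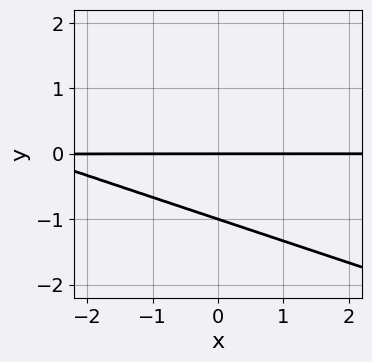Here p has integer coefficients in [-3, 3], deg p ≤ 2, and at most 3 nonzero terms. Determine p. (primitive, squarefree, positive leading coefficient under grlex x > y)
(a) Degree: no degree-1 curve has this shape, so deg p = 2.
(b) From the axis intercepts and sections: every point of the x-axis in the box is on the curve; among the integer gridlines, it crosses the y-axis at y ∈ {-1, 0}.
(c) Solving for integer coefficients yields p as stated.

x*y + 3*y^2 + 3*y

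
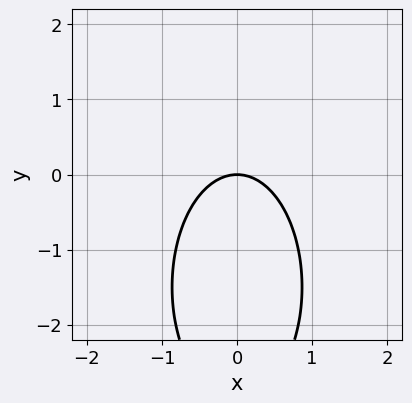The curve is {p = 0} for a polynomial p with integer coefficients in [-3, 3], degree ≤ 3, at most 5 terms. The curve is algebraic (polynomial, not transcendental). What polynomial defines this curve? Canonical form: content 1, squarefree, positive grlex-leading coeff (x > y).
(a) The degree is 2 — a generic line meets the curve in up to 2 points.
(b) Symmetries: the x ↦ −x reflection is a symmetry, so x appears only in even powers.
(c) From the axis intercepts and sections: it meets the y-axis at y = 0 (among the integer gridlines); it crosses the x-axis at the gridline x = 0.
(d) Putting this together gives p.

3*x^2 + y^2 + 3*y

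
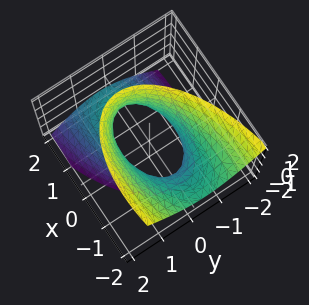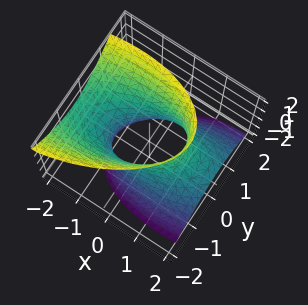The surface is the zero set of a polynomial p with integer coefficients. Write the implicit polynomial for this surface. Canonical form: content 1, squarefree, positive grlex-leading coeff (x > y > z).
x^2 - x*y + 2*x*z + 3*y^2 - z^2 - 2

Degree: no degree-1 surface has this shape, so deg p = 2.
Checking where it meets the axes: no z-intercept at any integer in the box.
Assembling these constraints gives the stated polynomial.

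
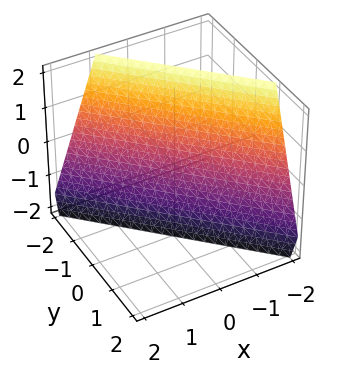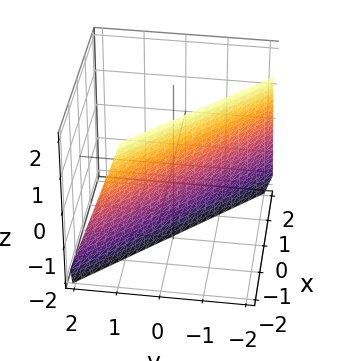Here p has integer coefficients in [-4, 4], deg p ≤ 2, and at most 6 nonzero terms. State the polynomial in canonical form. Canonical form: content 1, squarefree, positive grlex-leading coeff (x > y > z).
The degree is 1 — every cross-section is a straight line — this is a plane.
From the visible intercepts: it meets the z-axis at z = -2 (among the integer gridlines).
Assembling these constraints gives the stated polynomial.

3*x + 3*y + z + 2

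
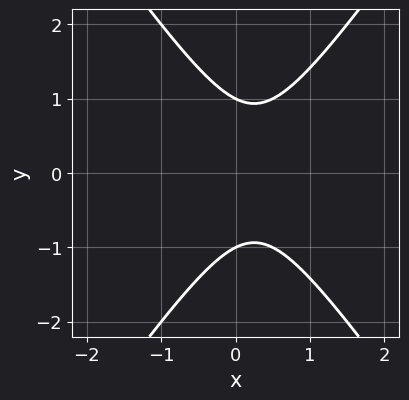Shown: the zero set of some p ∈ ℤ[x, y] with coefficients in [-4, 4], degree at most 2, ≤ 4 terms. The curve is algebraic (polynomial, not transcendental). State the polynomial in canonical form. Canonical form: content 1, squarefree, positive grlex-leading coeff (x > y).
2*x^2 - y^2 - x + 1

deg p = 2. A generic line meets the curve in up to 2 points.
Symmetries: mirror symmetry y ↦ −y ⇒ only even powers of y.
Observable constraints: it misses every integer gridline on the x-axis; among the integer gridlines, it crosses the y-axis at y ∈ {-1, 1}.
Fitting integer coefficients to these (and the overall shape) gives p.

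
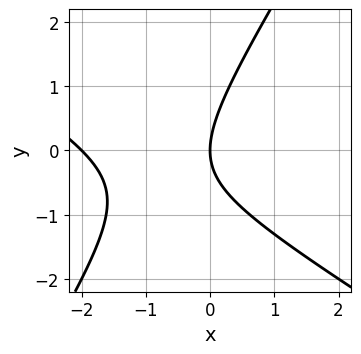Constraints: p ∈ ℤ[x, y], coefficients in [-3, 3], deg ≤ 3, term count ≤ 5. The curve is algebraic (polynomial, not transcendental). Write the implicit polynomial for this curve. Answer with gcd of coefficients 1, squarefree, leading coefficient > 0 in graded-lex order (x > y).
x^2 + x*y - y^2 + 2*x

Degree: the shape is more complex than any degree-1 curve, so deg p = 2.
Reading off the gridlines: it meets the y-axis at y = 0 (among the integer gridlines); among the integer gridlines, it crosses the x-axis at x ∈ {-2, 0}.
Solving for integer coefficients yields p as stated.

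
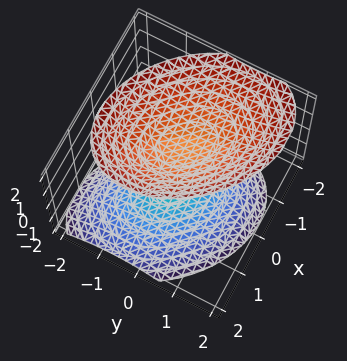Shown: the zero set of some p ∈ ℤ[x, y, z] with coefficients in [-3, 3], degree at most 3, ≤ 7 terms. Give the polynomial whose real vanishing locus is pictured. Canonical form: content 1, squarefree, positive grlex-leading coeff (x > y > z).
3*x^2 + 2*x*y + x*z + 3*y^2 - 3*z^2 + 3

1. I count 2 distinct pieces.
2. The degree is 2 — a generic line meets the surface in up to 2 points.
3. Against the integer gridlines: the z-axis gridline crossings are at z ∈ {-1, 1}; the surface avoids every integer y-axis point in the box.
4. These observations pin down the coefficients.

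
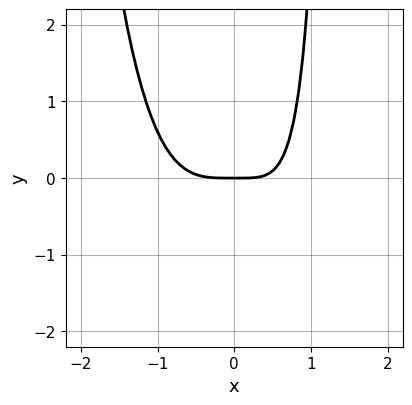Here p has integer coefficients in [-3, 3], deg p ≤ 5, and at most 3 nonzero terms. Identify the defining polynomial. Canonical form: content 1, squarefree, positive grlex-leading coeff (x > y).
First, the degree is 4 — no degree-3 curve has this shape.
Then, checking where it meets the axes: it crosses the y-axis at the gridline y = 0; it crosses the x-axis at the gridline x = 0.
Finally, assembling these constraints gives the stated polynomial.

3*x^4 + 2*x*y - 3*y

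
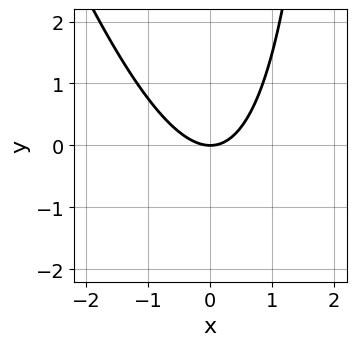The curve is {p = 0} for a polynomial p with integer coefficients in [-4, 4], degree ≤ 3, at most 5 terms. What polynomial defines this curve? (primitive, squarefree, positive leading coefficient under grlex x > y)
Degree: the shape is more complex than any degree-1 curve, so deg p = 2.
From the visible intercepts: it crosses the x-axis at the gridline x = 0; one y-axis crossing is at y = 0.
Together with the visible shape, these determine p as stated.

3*x^2 + x*y - 3*y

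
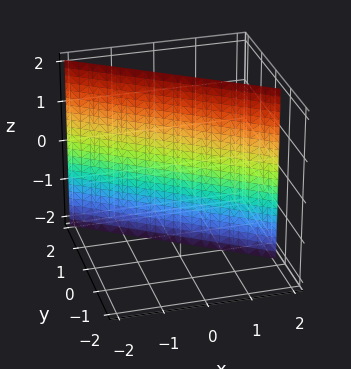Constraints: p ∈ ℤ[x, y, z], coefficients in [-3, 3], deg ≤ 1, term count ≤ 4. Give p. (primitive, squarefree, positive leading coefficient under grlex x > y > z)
2*x + 3*y - 2

Degree: the surface is flat (a plane), so deg p = 1.
From the axis intercepts and sections: it misses every integer gridline on the z-axis; it crosses the x-axis at the gridline x = 1.
Fitting integer coefficients to these (and the overall shape) gives p.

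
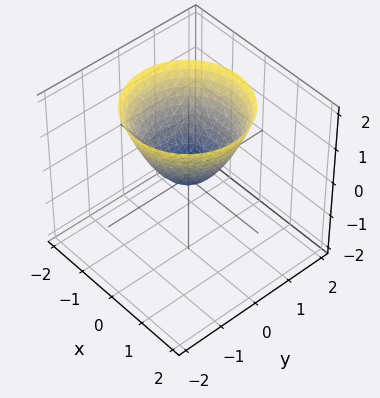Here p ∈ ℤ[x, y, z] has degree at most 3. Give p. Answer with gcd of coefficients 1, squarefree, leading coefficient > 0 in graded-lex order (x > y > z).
x^2 + y^2 - z

(a) Degree: a paraboloid; a quadric, so deg p = 2.
(b) Symmetry: the z-axis is an axis of rotation, so x and y enter only as x² + y².
(c) Against the integer gridlines: one y-axis crossing is at y = 0; it crosses the x-axis at the gridline x = 0.
(d) Assembling these constraints gives the stated polynomial.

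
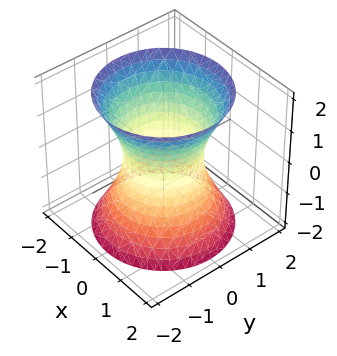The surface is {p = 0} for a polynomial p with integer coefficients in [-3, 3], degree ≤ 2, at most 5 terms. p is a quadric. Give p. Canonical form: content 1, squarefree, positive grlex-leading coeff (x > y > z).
2*x^2 + 2*y^2 - z^2 - 2

The degree is 2 — one connected sheet with a waist; a quadric.
Symmetries: mirror symmetry z ↦ −z ⇒ only even powers of z; the z-axis is an axis of rotation, so x and y enter only as x² + y².
Observable constraints: no z-intercept at any integer in the box; among the integer gridlines, it crosses the y-axis at y ∈ {-1, 1}; the x-axis gridline crossings are at x ∈ {-1, 1}; a circular section at z = 2 has radius between 1 and 2.
Assembling these constraints gives the stated polynomial.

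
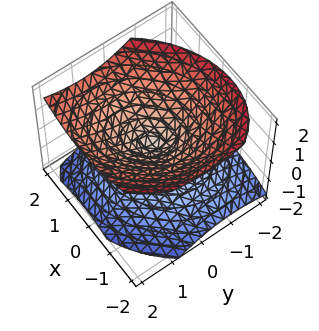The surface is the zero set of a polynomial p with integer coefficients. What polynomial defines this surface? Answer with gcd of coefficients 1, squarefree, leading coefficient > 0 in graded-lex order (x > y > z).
2*x^2 - x*y + 2*y^2 - y*z - 3*z^2

The degree is 2 — a generic line meets the surface in up to 2 points.
Reading off the gridlines: one x-axis crossing is at x = 0; one y-axis crossing is at y = 0; one z-axis crossing is at z = 0.
Solving for integer coefficients yields p as stated.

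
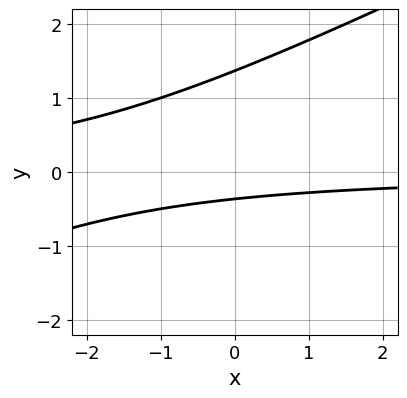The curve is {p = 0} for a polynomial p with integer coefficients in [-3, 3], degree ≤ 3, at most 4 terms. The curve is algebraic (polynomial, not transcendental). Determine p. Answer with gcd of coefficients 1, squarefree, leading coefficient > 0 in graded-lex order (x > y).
x*y - 2*y^2 + 2*y + 1

1. deg p = 2. No degree-1 curve has this shape.
2. Reading off the gridlines: it misses every integer gridline on the x-axis.
3. The integer polynomial consistent with all of this is the stated p.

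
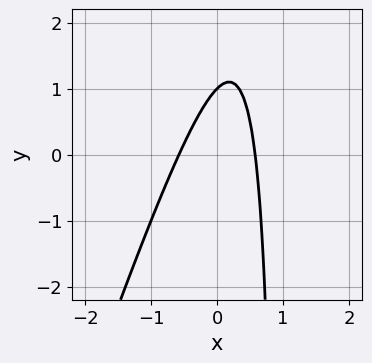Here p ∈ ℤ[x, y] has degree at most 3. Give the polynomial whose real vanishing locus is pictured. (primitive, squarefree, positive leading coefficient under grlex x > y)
First, degree: the shape is more complex than any degree-1 curve, so deg p = 2.
Next, against the integer gridlines: it meets the y-axis at y = 1 (among the integer gridlines).
Finally, these observations pin down the coefficients.

3*x^2 - x*y + y - 1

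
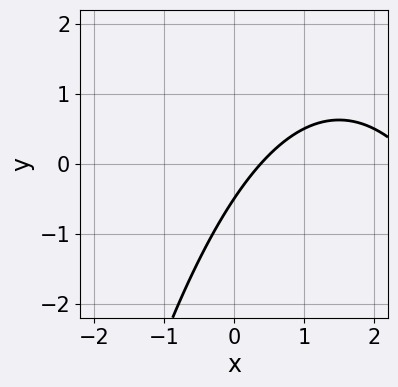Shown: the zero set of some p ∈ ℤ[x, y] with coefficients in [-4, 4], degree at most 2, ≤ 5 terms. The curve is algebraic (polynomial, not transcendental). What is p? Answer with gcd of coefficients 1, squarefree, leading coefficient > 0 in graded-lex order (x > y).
(a) The degree is 2 — a generic line meets the curve in up to 2 points.
(b) Putting this together gives p.

x^2 - 3*x + 2*y + 1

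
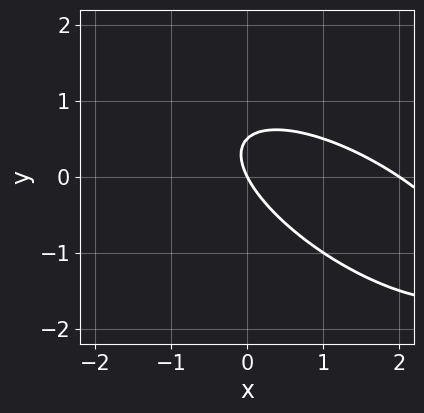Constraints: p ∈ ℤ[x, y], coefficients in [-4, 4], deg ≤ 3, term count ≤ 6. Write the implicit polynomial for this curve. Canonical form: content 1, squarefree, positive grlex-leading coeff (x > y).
(a) deg p = 2.
(b) Against the integer gridlines: among the integer gridlines, it crosses the x-axis at x ∈ {0, 2}; it crosses the y-axis at the gridline y = 0.
(c) The integer polynomial consistent with all of this is the stated p.

x^2 + 2*x*y + 2*y^2 - 2*x - y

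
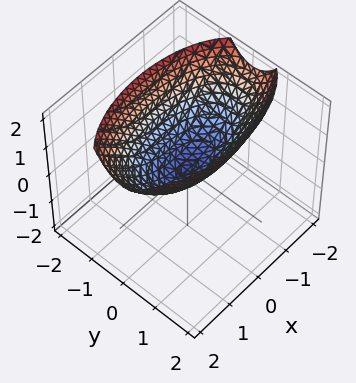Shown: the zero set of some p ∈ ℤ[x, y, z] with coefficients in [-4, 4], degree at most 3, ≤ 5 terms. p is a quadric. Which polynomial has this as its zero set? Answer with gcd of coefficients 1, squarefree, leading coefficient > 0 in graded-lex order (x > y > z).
x^2 + 3*y^2 - 3*z

deg p = 2.
Symmetries: the x ↦ −x reflection is a symmetry, so x appears only in even powers; mirror symmetry y ↦ −y ⇒ only even powers of y.
Against the integer gridlines: it crosses the z-axis at the gridline z = 0; it meets the y-axis at y = 0 (among the integer gridlines); one x-axis crossing is at x = 0.
The integer polynomial consistent with all of this is the stated p.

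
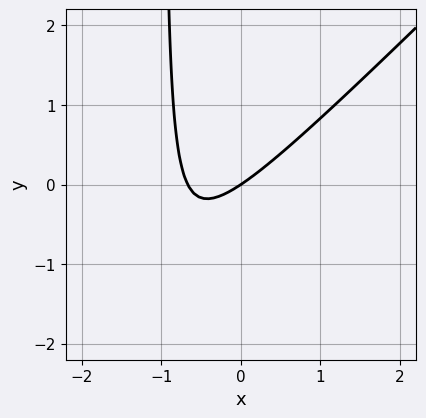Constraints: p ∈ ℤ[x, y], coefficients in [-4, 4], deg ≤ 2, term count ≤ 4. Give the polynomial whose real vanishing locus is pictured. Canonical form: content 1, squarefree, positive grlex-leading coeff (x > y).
(a) The degree is 2 — the shape is more complex than any degree-1 curve.
(b) From the visible intercepts: one y-axis crossing is at y = 0; it crosses the x-axis at the gridline x = 0.
(c) Assembling these constraints gives the stated polynomial.

3*x^2 - 3*x*y + 2*x - 3*y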